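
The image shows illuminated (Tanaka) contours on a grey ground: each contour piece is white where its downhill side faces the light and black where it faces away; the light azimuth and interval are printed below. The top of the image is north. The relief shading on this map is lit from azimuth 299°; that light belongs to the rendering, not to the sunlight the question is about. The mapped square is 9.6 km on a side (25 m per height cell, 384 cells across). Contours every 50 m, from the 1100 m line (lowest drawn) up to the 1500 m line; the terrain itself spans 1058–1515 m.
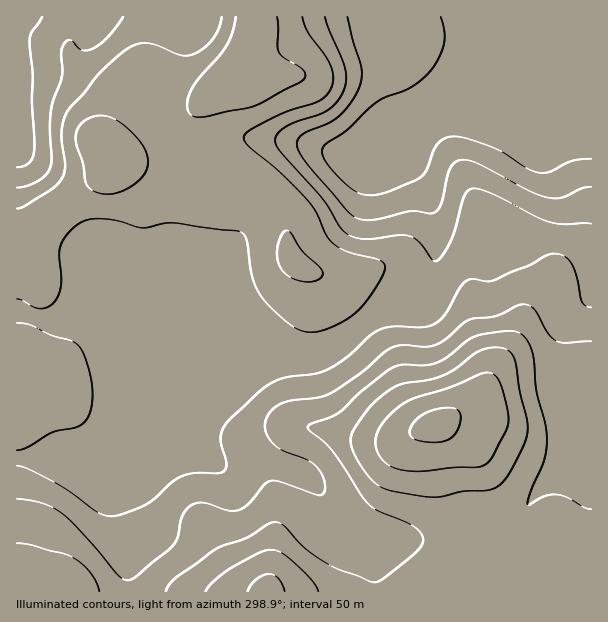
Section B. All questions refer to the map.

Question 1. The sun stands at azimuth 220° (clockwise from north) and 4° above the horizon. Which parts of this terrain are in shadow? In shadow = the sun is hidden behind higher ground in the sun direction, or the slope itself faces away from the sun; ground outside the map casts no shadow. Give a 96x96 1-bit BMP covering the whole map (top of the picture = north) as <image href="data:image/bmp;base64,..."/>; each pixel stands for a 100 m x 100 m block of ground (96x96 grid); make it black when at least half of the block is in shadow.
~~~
<image width="96" height="96" href="data:image/bmp;base64,Qk2+BAAAAAAAAD4AAAAoAAAAYAAAAGAAAAABAAEAAAAAAIAEAAATCwAAEwsAAAIAAAAAAAAA////AAAAAAAAH4AAAA/8AAAAAAAAH8AAAA/+AAAAAAAAP8AAAB//AAAAAAAAP+AAAD//AAAAAAAAP+AAAH//AAAAAAAAf/AAAH//gAAAAAAAf/AAAH//gAAAAAAA//AAHH//gAAAAAAA//gAHn//gAAAAAAB//gADj//gAAAAAAD//gAAB//gAAAAAAD//gAAA//gAAAAAAH//wAAA//gAAAAAAP//wAAA//AAAAAAA///wA8A//AAAAAAD///wB8A//AAAAAAD///wD+Af+AAAAAAD///AH+AN8AAAAAAD//8AH8AAAAAAAAAD//wAD8AAAAAAAAAA//gAA4AAAAAAAAAAf4AAAAAAAAAAAAAAAAAAAAAAAAAAAAAAAAAAAAAAAAAAAAAAAAAAAAAAAAAAAAAAAAAAAAAAAAAAAA8AAAAAAAAAAAAAAD8AAAAAAAAAAAAAAH+AAAAAAAAAAAAAAP+AAAAAAAAHgAAAAf+AAAAAAAAfwAAYAf+AAAAAAAA/4AD+A//AAAAAAAA/4AH/A//AAAAAAAA/4AP/h//AAAAAAAAf8Af/z//AAAAAAAAP8Af/7//gAAAAAAAH+Af/5//gAAAAAAAB+Af/9//gAAAAAAAAeAf////wYAAAAAAAAAf////x8AAAAAAAAAf////78AAAAAAAAA/////58AAAAAAAAA/////88AAAAAAAAA/////8AAAAAAAAAB/////8AAAAAAAAAA/////8AAAAAAAAAA/////8AAAAAAAAAAf////8AAAAAAAAAAP/f//8AAAAAAAAAAB8H//8AAAAAAAAAAAAD//8AAAAAAAAAAAAB//8AAAAAAAAAAAAAf/8AAAAAAAAAAAAAH/8AAAAAAAAP8AAAB/8AAAAAAAA/+AAAAf8AAAAAAAB///gAAH8AAAAAAAB///wAAD8AAAAAAAD///wAAH8AAAAAAAD///wAAP8AAAAAAAD///4AAf8AAAAAAAD///4AA/8AAAAAAAH///4AD/8AAAAAAAP///8Bv/8AAAAAAAP///4D///AAAAAAAf///4H///wAAAAAA////4H///4AAAAAB////4P///4AAAAAD////4P///4AAAAAH////4f///4AAAAAf////4f//8QAAAAB/////4///8AABwAH/////5///8AAD4AP/////5///8AAH4AH/////5///8AAP4AD/////5///8AAP8AAf////5///8AA/8AAD////4///8AB/4AAAP///4P//8AB/4AAAAH//wD//wAA/gAAAAD//gA//gAAPAAAAAA//AAH+AAAAAAAAAAf8AAAAAAAAAAAAADHgAAAAAAAAAAAAAPgAAAAAAAAAAAAAAfwAAAAAAAAAAAAAA/4AAAAAAAAAAAAAB/4AAAAAAAAAD4AAD/8AAAAAAAAAH8AAH/8AAAAAAAAAf8AAP/+AAAAAAAAA/+AAP/+AAAAAAAAA/+AAf/+AAAAAAAAA//AA///AAAAAAAAAf/AB///AAAAAAAAAH+AD///gDgAAA="/>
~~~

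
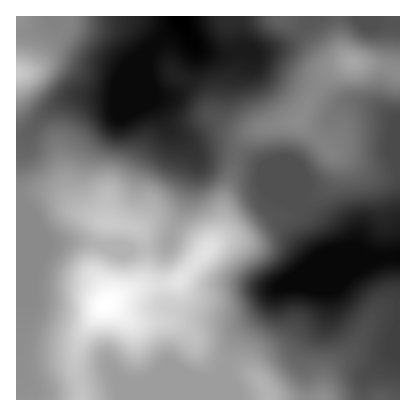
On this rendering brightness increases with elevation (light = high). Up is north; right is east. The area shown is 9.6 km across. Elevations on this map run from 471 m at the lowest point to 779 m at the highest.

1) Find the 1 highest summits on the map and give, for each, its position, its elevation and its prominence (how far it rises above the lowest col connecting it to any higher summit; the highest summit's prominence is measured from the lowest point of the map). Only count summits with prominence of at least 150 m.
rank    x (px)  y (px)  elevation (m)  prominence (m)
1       106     306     779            308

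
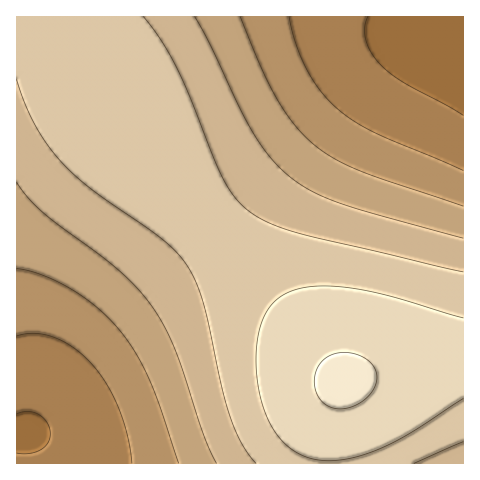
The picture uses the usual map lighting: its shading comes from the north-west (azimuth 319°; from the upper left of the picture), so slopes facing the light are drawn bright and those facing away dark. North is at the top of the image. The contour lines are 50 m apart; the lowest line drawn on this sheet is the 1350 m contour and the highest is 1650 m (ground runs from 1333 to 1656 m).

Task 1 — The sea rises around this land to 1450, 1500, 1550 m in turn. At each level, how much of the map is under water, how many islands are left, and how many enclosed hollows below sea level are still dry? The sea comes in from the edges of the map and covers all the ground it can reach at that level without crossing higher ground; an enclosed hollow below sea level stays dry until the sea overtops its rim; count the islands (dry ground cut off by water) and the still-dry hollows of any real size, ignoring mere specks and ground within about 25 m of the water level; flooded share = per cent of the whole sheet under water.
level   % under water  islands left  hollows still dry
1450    26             0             0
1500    39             0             0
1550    57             0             0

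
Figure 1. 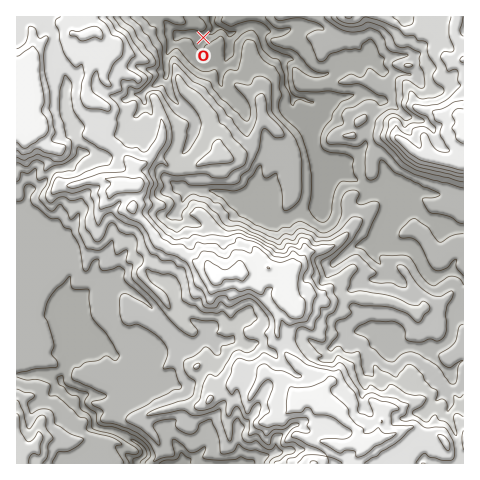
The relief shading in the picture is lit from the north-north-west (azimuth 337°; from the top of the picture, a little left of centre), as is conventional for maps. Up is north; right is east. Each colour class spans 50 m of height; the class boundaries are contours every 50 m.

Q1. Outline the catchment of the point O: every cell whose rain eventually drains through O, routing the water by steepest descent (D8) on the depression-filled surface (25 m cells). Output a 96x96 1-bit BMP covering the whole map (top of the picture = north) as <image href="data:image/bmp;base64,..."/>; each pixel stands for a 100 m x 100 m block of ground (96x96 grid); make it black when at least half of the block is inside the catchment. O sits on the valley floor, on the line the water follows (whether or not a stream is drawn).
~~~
<image width="96" height="96" href="data:image/bmp;base64,Qk2+BAAAAAAAAD4AAAAoAAAAYAAAAGAAAAABAAEAAAAAAIAEAAATCwAAEwsAAAIAAAAAAAAA////AAAAAAAAAAAAAAAAAAAAAAAAAAAAAAAAAAAAAAAAAAAAAAAAAAAAAAAAAAAAAAAAAAAAAAAAAAAAAAAAAAAAAAAAAAAAAAAAAAAAAAAAAAAAAAAAAAAAAAAAAAAAAAAAAAAAAAAAAAAAAAAAAAAAAAAAAAAAAAAAAAAAAAAAAAAAAAAAAAAAAAAAAAAAAAAAAAAAAAAAAAAAAAAAAAAAAAAAAAAAAAAAAAAAAAAAAAAAAAAAAAAAAAAAAAAAAAAAAAAAAAAAAAAAAAAAAAAAAAAAAAAAAAAAAAAAAAAAAAAAAAAAAAAAAAAAAAAAAAAAAAAAAAAAAAAAAAAAAAAAAAAAAAAAAAAAAAAAAAAAAAAAAAAAAAAAAAAAAAAAAAAAAAAAAAAAAAAAAAAAAAAAAAAAAAAAAAAAAAAAAAAAAAAAAAAAAAAAAAAAAAAAAAAAAAAAAAAAAAAAAAAAAAAAAAAAAAAAAAAAAAAAAAAAAAAAAAAAAAAAAAAAAAAAAAAAAAAAAAAAAAAAAAAAAAAAAAAAAAAAAAAAAAAAAAAAAAAAAAAAAAAAAAAAAAAAAAAAAAAAAAAAAAAAAAAAAAAAAAAAAAAAAAAAAAAAAAAAAAAAAAAAAAAAAAAAAAAAAAAAAAAAAAAAAAAAAAAAAAAAAAAAAAAAAAAAAAAAAAAAAAAAAAAAAAAAAAAAAAAAAAAAAAAAAAAAAAAAAAAAAAAAAAAAAAAAAAAAAAAAAAAAAAAAAAAAAAAAAAAAAAAAAAAAAAAAAAAAAAAAAAAAAAAAAAAAAAAAAAAAAAAAAAAAAAAAAAAAAAAAAAAAAAAAAAAAAAAAAAAAAAAAAAAAAAAAAAAAAAAAAAAAAAAAAAAAAAAAAAAAAAAAAAAAAAAAAAAAAAAAAAAAAAAAAAAAAAAAAAAAAAAAAAAAAAAAAAAAAAAAAAAAAAAAAAAAAAAAAAAAAAAAAAAAAAAAAAAAAAAAAAAAAAAAAAAAAAAAAAAAAAAAAAAAAAAAAAAAAAAAfAAAAAAAAAAAAABw/wAAAAAAAAAAAAD7/+AAAAAAAAAAAAP///AAAAAAAAAAAAf///AAAAAAAAAAAA///+AAAAAAAAAAAB///+AAAAAAAAAAAD///+AAAAAAAAAAAD///8AAAAAAAAAAAD///8AAAAAAAAAAAB///8AAAAAAAAAAAB///4AAAAAAAAAAAB///4AAAAAAAAAAAB///wAAAAAAAAAAAH///gAAAAAAAAAAAf///AAAAAAAAAAAAf///gAAAAAAAAAAAf///wAAAAAAAAAAAf///4AAAAAAAAAAAf///8AAAAAAAAAAAf///8AAAAAAAAAAAf///+AAAAAAAAAAAP///+AAAAAAAAAAAP///+AAAAAAAAAAAH///+AAAAAAAAAAAD///8AAAAAAAAAAAD///4AAAAAAAAAAAD///wAAAAAAAAAAAD///wAAAAAAAAAAAD///wAAAAAAAAAAAP///wAAAAAAAAAAAP//+AAAAAAAAAAAAP//wAAAAAAAAAA="/>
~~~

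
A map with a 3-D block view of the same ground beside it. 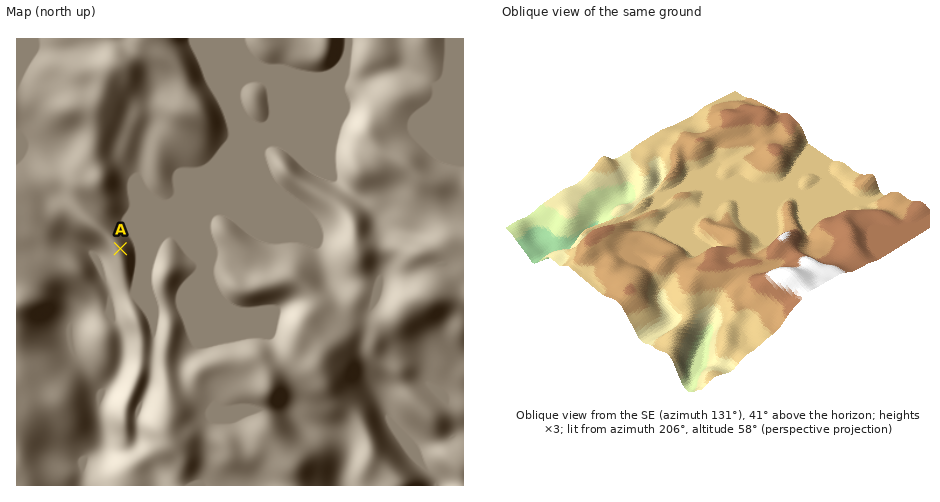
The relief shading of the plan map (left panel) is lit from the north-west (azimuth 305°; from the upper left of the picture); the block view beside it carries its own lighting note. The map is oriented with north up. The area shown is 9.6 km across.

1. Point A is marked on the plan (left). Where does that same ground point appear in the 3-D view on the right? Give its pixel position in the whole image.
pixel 675 170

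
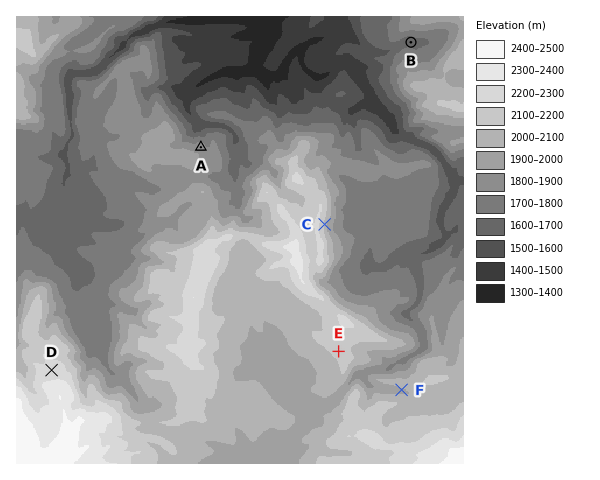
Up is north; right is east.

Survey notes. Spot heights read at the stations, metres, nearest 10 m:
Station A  1860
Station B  1660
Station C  2080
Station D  2230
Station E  2150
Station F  1980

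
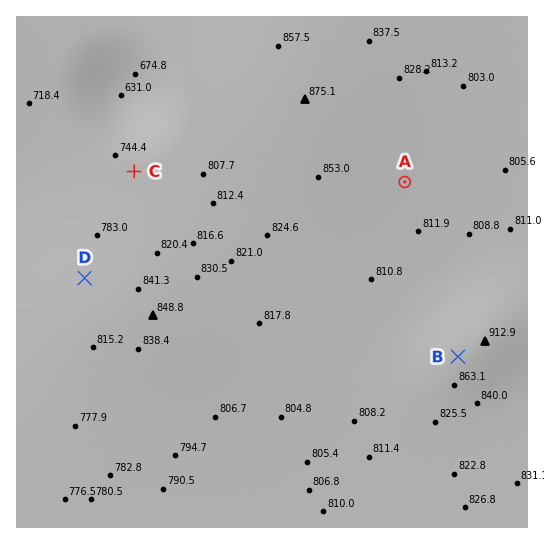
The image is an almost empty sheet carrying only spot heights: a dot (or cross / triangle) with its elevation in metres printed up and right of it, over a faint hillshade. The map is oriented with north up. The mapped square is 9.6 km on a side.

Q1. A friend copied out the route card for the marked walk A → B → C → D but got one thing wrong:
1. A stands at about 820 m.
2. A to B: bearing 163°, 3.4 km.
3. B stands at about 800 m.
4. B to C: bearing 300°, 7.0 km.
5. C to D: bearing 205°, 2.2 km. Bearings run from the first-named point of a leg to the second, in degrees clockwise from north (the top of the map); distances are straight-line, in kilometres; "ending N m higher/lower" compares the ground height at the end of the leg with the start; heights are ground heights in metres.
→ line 3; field height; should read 890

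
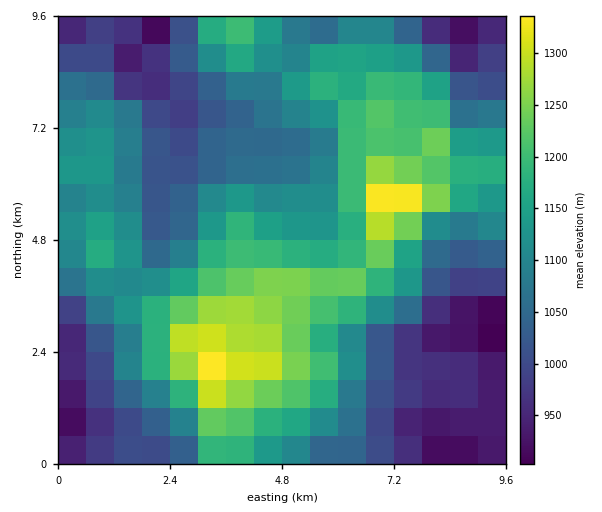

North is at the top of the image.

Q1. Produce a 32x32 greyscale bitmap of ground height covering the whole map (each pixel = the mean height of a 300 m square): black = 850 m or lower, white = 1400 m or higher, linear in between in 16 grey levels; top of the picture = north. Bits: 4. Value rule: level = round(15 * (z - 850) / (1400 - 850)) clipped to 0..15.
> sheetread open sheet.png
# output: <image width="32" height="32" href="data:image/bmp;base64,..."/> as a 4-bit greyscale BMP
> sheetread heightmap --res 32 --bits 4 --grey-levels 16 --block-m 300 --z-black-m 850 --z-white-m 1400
<image width="32" height="32" href="data:image/bmp;base64,Qk12AgAAAAAAAHYAAAAoAAAAIAAAACAAAAABAAQAAAAAAAACAAATCwAAEwsAABAAAAAAAAAAAAAAABEREQAiIiIAMzMzAERERABVVVUAZmZmAHd3dwCIiIgAmZmZAKqqqgC7u7sAzMzMAN3d3QDu7u4A////ACM0RERGipmHdlVVVEMiIiIjNEVUVpqpiIdmZUQyIiIiIjNEVVeaqZiId2VDMiIiIhIzRFZ4q7qpmYd1VDMyIzIiNEVmicy7qqmYdVQzMzMyI0RWd4vdzLu6qXZUQzMzMjNFaIms7czcu6mGVEMzMzIzRGiave3N3Lqph1QzMzMiM0Vnms3czMu6mYdUMyIiIjNGZ4m83LzMuph2VUMiIhE0VniZq8zMy7qZmHZkMiERRWd4mau7zLu7qqqIdkMyIlZ3d4iJq7u7u7u6mIdUQzRniHd3eJqqu7u6qqmXVEREaImHZmiZmqqqqZq7l2VEVWiZl1VXiZqZiIiJq5dlVWZ4iYdVVnmZmIiIiby5dmZ3d4iGVFZ4mYeIh4rN25dnd3d3dlRWeIiHeHeL3u25iId3d3ZUVmd3d3d3mt3dy5mIeId2VEVWZmZmeJrMvLqZmYiHdlREVVZmZmeau6qqmZl4h3ZURFZmVWZnmqqqq5iJd3d2VERWZVZmZ5qqqrqGeHd3dlREVVVmZniaqqqpdWdnd2VDNEVVZneIirqqqWVWZ3ZTMzRFZmZ4mYmqqqhkVVZUMjREVndmeZmYmZmHQ0RFVCI0VWeId3iZmIiIdTNENEQyJEV5qYdmeIiIh2QjRDNEQhNFiqmIdmd4h2VDIjMjNEMSNYqph3VVZmZUMhIy"/>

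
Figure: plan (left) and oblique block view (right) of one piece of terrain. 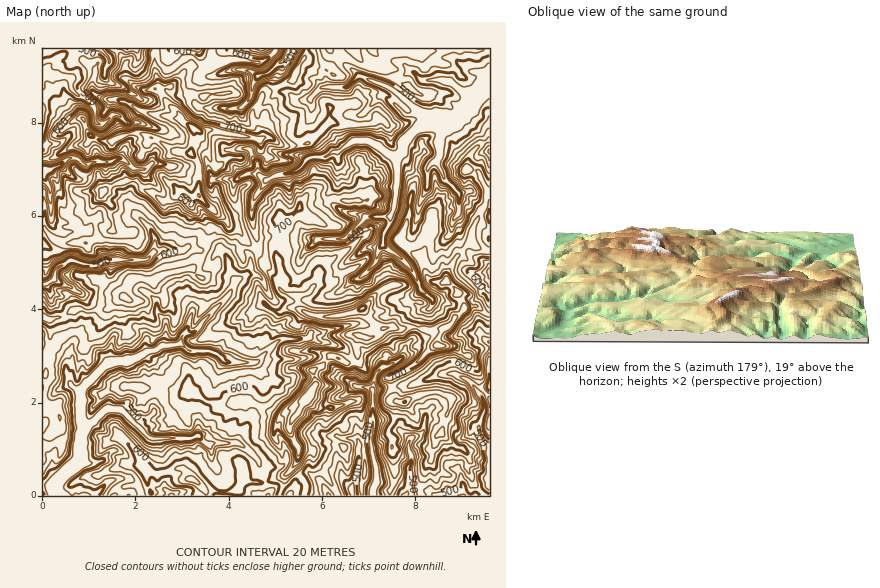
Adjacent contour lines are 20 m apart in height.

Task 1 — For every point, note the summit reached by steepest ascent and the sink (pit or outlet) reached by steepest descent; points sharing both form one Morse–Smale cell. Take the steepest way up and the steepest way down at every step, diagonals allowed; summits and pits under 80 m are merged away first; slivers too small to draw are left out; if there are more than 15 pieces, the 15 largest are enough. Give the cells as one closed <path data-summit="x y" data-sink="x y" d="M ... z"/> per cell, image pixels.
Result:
<path data-summit="188 198" data-sink="58 495" d="M198 195l-9 4 5 11 14 16 1 5-4 7 3 10-7 12-9 8-21 4-16 8-14-2-9 1-5 8-2 10-8 3-10 9-17 3-14-3-15 9-10 2-9-2 1 178 237-1 1-3-3-2-6 0-4 3-9-31-11-13-11-6 15-26 10-23 2-11-7-18-13-3-18 0-12-10-22-1-12-7 3-10 10-1 33-35 10-17 11-7 4-8 0-11 5-5-20-21-4-1-9-11-7-3z"/><path data-summit="188 198" data-sink="489 86" d="M489 48l-182 0-1 8-12 22-29 14-11 16-2 9 9 17-3 6-46-10-12 2-6-4-3 24-19 1-9 24 25 21 10-3 18 19 7 3 9 11 4 1 20 21 2-8-6-21 0-16 13-23 11-7 21-5 13-12 13 0 14-6 1 6-1 27-9 9 1 7 15 10 21 6 24-1 1 8-6 9-1 12 8 7 9 4 7-9 7-18 5-24 8-16 1-21 9-8 7 19 16 17-2 17-5 8 0 6 5 5 4 14 3 2 7-5 10 7 7 1z"/><path data-summit="362 309" data-sink="489 86" d="M337 152l-14 6-13 0-13 12-21 5-9 5-13 18-2 7 0 16 6 21-1 8 4 4 14 0 1 2 5 18 0 4-3 4 2 7 8 5 8 1 3 13 13 7 23 1 18-3 9-5 6 9 14 12 8-2 8 2 17-2 13 3 18-2 18-19-6-17-11-11 0-7 8-15 9-10-4-8-2-9-5-5 0-6 5-8 0-20-14-14-6-16-5-1-6 9 0 18-8 16-1 13-7 22-10 14-4 2-14-11 1-12 6-9-1-8-24 1-21-6-15-10-1-7 9-9 1-27z"/><path data-summit="362 309" data-sink="58 495" d="M256 250l-5 5 0 11-4 8-11 7-10 17-33 35-10 1-3 10 12 7 22 1 12 10 18 0 13 3 7 18-2 11-10 23-15 26 11 6 11 13 10 32 3-4 9 1 4-15 13-16 1-11-9-15-1-9 26-39-2-15 8-5 10-10 15 7 9-2 2-2-1-16 2-6 14 0 10-8-14-12-6-9-9 5-18 3-17 0-16-6-3-2-1-11-15-5-5-8 3-10-5-18-1-2-14 0z"/><path data-summit="362 309" data-sink="489 480" d="M477 306l-11 1-11 10-5 9-7 3-15 1-13-3-17 2-8-2-8 2-10 8-13-1-3 7 1 16-2 2-9 2-15-7-10 10-8 4 2 16-26 39 1 9 9 15 0 7-3 7-11 13-4 15 8 5 5-6 4-11 11-6 12 8 9 15 22-1-1-8-6-6-4-10-5-15 0-13 3-5 17 1 4 7 11-3 2-18 0-35 37-4 35-12 8 0 14 5 14 17 8-7 1-73z"/><path data-summit="188 198" data-sink="489 480" d="M453 374l-14 1-29 11-27 2-11 2 1 35-2 18-11 3-4-7-9-1-8 0-3 5 0 13 5 15 4 10 6 6 2 9 137-1 0-106-2 0-7 7-14-17z"/><path data-summit="188 198" data-sink="54 278" d="M137 181l-16 1-12 5-6 5 0 5 8 8-1 10 3 7 0 6-11 9-14 6-27 0-6-3-10-11-3 0 1 89 5 2 13-2 15-9 11 3 20-3 10-9 8-3 2-10 5-8 9-1 14 2 16-8 21-4 12-13 4-7-3-10 4-9-4-8-11-11-4-10-9-7-3 0-8 7-8 1-17-11z"/><path data-summit="188 198" data-sink="43 74" d="M155 48l-112 0-1 110 9 1 22-13 12-1 7-8 11 4 8 0 21-8 9 0 15 6 17 12 18 2 4-19-1-6-12-7-3-8-23-24 2-10-3-7z"/><path data-summit="188 198" data-sink="43 171" d="M141 133l-13 1-17 7-8 0-11-4-7 8-12 1-19 12-12 1 0 69 3 1 10 11 6 3 27 0 14-6 6-6 3 0 2-9-3-7 1-10-8-8 0-5 11-8 11-3 12 0 8 9 17 11 8-1 10-8-17-15 6-20 7-6-16-10z"/><path data-summit="188 198" data-sink="289 49" d="M306 48l-94 0 0 16-10 3-11-1-20 20-12 5 7 10 13 12 5 10 16 9 12-2 46 10 3-6-9-17 2-9 11-16 29-14 12-22z"/><path data-summit="362 309" data-sink="489 271" d="M465 248l-16 21-2 12 11 11 7 16 12-2 12 9 1-48-5-5-13-6z"/><path data-summit="188 198" data-sink="489 86" d="M211 48l-55 0-2 9 4 22-2 9 3 2 12-4 20-20 11 1 10-3z"/><path data-summit="188 198" data-sink="489 480" d="M309 473l-11 6-3 8-6 8 39 1-7-15z"/><path data-summit="188 198" data-sink="489 271" d="M472 243l-6 5 6 8 13 6 4 4 1-14-8-2z"/>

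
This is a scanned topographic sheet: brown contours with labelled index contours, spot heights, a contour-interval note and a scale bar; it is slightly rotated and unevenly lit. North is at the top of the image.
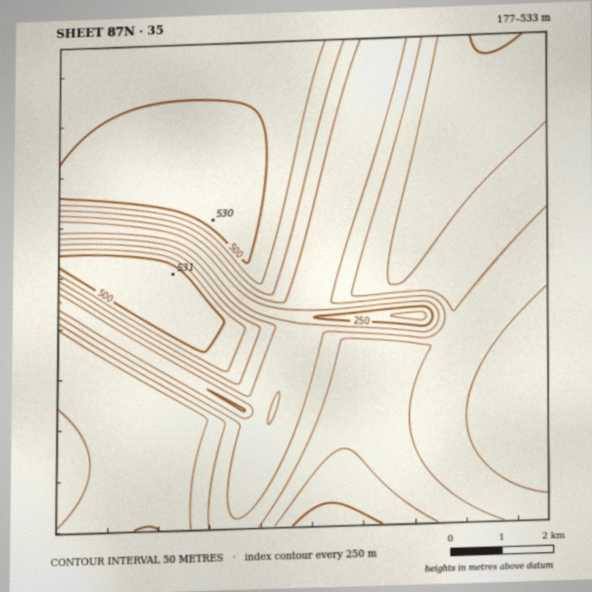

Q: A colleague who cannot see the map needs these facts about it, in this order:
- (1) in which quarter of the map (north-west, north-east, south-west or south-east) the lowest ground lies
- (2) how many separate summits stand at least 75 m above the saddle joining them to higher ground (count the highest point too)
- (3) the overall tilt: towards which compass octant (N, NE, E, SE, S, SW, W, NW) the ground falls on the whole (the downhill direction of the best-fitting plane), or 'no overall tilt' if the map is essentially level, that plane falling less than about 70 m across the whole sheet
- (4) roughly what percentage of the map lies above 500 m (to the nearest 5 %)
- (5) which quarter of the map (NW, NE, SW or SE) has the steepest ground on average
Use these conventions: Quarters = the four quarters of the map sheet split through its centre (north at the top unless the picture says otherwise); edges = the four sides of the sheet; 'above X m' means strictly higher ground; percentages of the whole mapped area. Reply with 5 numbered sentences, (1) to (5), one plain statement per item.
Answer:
(1) Look to the south-east quarter for the lowest ground.
(2) Counting only tops that stand 75 m proud, the map has 5 summits.
(3) On the whole the ground falls towards the south-east.
(4) Ground above 500 m makes up about 15 % of the sheet.
(5) Slopes are steepest in the south-west quarter.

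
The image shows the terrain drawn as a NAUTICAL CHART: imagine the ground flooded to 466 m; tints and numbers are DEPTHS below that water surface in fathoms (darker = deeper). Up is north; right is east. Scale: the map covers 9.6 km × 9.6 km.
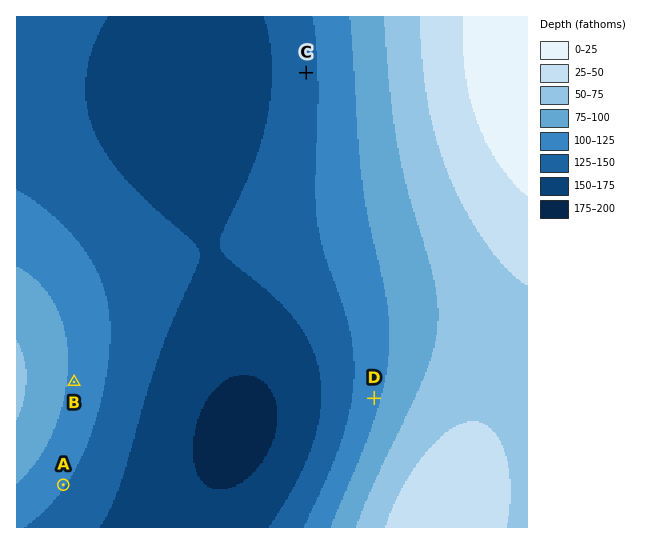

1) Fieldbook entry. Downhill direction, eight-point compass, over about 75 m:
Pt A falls SE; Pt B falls E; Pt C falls W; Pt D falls W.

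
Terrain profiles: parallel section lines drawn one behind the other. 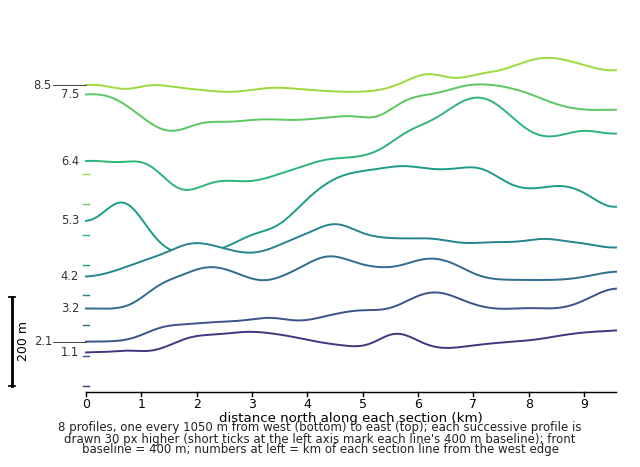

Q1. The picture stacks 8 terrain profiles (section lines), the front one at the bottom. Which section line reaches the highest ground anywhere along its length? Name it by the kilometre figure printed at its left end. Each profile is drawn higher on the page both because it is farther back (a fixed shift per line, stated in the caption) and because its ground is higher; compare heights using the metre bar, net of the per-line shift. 6.4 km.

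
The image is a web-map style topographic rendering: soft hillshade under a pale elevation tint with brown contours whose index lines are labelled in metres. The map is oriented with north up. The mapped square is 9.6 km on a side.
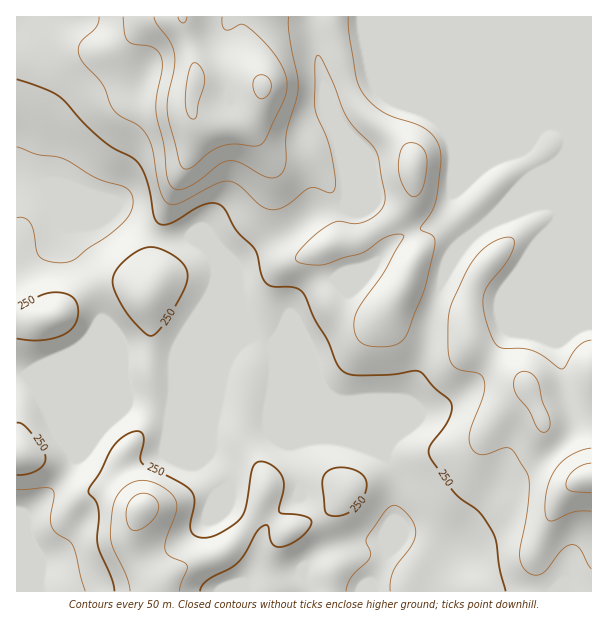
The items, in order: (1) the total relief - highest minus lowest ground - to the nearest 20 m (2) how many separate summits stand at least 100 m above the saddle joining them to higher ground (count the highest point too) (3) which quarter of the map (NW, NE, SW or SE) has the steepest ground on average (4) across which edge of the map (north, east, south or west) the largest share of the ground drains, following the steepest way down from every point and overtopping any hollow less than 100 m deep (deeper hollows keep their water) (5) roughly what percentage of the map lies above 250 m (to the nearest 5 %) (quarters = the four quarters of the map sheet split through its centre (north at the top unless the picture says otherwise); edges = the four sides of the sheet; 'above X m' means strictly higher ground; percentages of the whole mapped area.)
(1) From the lowest to the highest ground is roughly 300 m.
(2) Counting only tops that stand 100 m proud, the map has 3 summits.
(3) The steepest ground, on average, is in the north-west quarter.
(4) Drainage is mainly to the south: more ground falls towards that edge than towards any other.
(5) Roughly 60 % of the ground is higher than 250 m.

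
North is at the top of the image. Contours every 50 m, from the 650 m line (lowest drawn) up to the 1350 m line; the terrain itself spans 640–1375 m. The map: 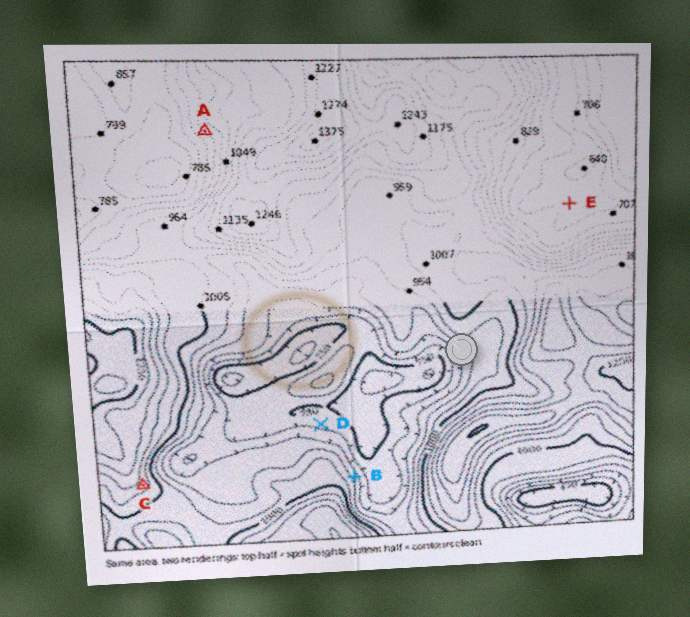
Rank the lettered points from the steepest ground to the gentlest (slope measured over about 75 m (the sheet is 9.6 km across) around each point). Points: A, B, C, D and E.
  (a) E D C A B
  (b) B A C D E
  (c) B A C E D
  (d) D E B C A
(b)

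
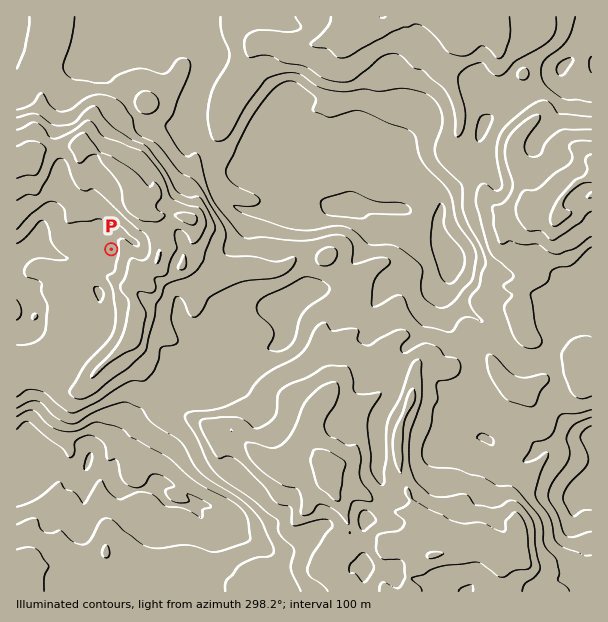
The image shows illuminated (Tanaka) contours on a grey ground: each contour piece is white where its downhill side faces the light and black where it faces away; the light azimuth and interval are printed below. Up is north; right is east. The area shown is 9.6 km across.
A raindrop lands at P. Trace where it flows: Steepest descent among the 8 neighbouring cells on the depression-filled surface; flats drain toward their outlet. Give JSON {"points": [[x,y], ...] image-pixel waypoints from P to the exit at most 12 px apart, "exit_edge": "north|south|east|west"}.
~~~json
{"points": [[111, 249], [99, 255], [87, 258], [75, 258], [63, 258], [51, 252], [39, 245], [27, 249], [17, 257]], "exit_edge": "west"}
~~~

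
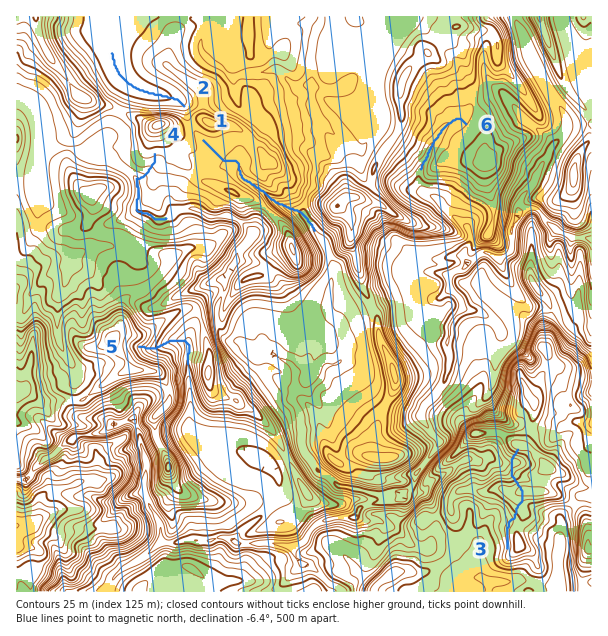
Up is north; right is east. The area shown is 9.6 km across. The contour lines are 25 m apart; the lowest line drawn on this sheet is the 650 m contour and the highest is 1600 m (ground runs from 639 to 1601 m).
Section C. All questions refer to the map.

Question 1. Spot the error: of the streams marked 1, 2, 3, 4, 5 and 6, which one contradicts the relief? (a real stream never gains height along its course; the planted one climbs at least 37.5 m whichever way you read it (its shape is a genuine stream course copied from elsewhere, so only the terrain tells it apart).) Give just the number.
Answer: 3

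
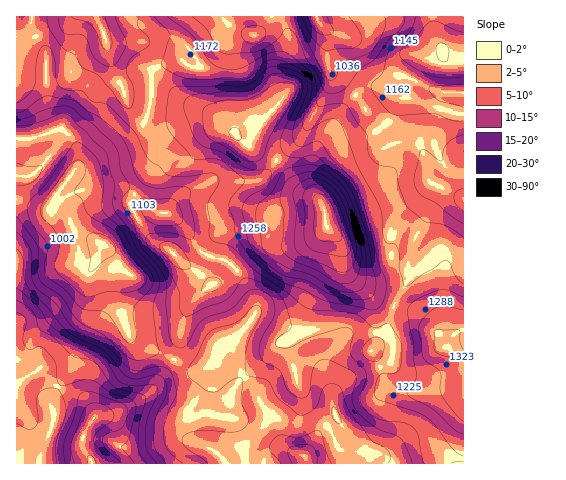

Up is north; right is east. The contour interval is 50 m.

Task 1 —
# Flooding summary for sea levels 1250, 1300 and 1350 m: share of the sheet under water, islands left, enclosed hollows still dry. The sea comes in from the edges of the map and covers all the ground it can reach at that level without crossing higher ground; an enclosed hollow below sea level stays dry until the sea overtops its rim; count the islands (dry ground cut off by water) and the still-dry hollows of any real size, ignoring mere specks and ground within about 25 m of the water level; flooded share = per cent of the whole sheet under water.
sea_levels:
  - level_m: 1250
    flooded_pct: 74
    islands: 1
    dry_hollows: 0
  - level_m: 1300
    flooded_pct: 83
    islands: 1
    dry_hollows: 0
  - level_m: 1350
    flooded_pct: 91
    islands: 2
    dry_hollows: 0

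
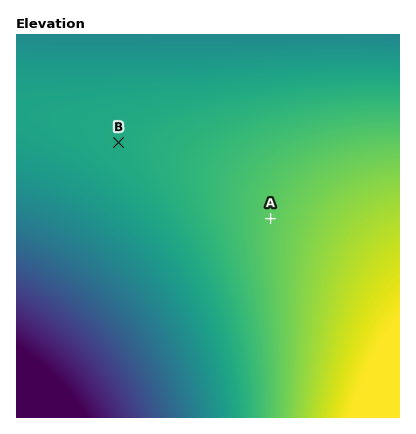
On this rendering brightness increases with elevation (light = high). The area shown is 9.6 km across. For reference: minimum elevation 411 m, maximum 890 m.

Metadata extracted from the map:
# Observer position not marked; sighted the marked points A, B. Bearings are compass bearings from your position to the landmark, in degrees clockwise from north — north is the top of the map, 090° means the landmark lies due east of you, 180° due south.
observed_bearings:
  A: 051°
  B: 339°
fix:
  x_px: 177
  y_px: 294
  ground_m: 680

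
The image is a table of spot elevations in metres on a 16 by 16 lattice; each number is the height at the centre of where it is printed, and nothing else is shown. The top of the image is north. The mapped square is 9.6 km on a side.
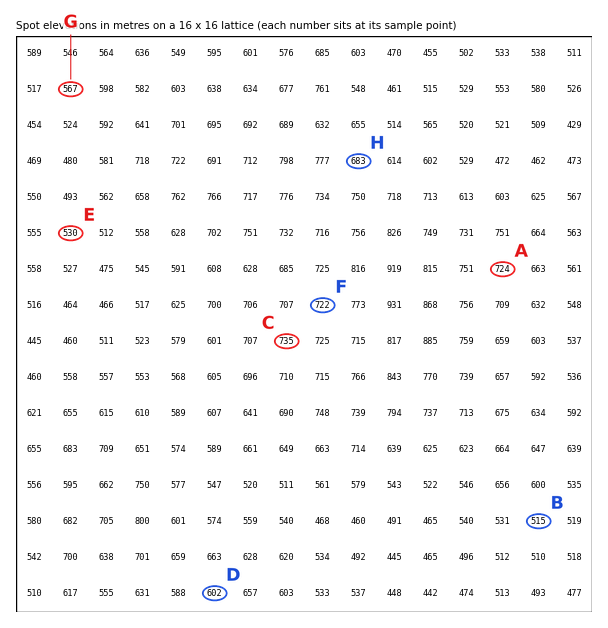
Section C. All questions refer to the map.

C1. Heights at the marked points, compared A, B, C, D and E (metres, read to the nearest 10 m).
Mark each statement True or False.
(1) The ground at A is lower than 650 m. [False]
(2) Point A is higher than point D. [True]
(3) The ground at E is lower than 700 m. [True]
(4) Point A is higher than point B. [True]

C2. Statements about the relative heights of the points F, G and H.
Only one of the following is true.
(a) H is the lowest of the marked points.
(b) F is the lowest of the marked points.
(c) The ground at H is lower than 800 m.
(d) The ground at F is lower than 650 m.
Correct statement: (c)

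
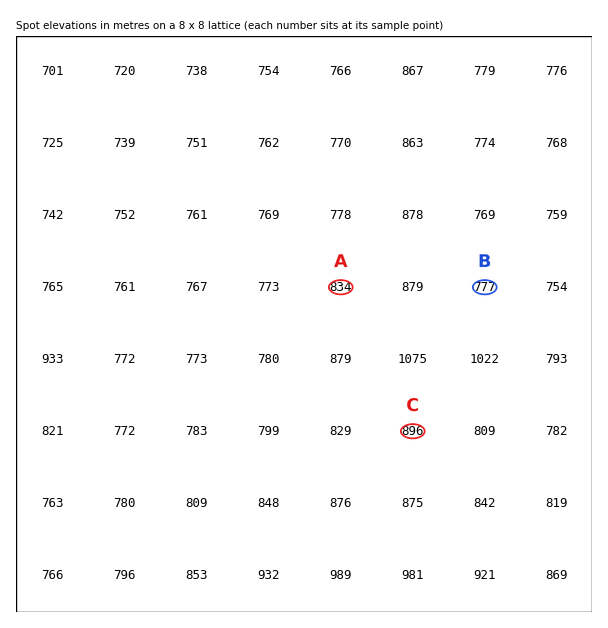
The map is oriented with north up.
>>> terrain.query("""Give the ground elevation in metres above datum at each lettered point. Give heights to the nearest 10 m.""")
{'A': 830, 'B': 780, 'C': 900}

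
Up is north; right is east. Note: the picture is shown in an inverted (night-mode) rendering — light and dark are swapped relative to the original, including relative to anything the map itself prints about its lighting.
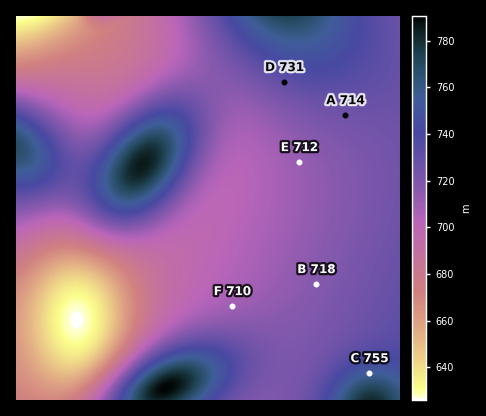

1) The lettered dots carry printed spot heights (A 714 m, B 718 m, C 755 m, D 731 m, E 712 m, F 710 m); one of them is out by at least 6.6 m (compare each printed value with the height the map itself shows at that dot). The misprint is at A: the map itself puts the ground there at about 726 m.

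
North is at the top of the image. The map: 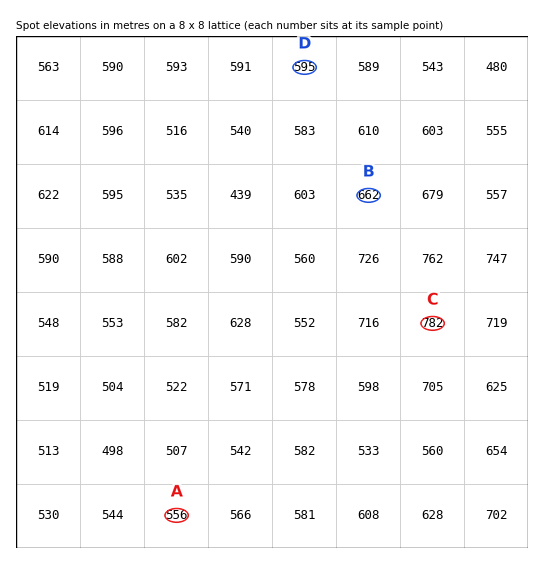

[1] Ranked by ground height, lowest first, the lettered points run A D B C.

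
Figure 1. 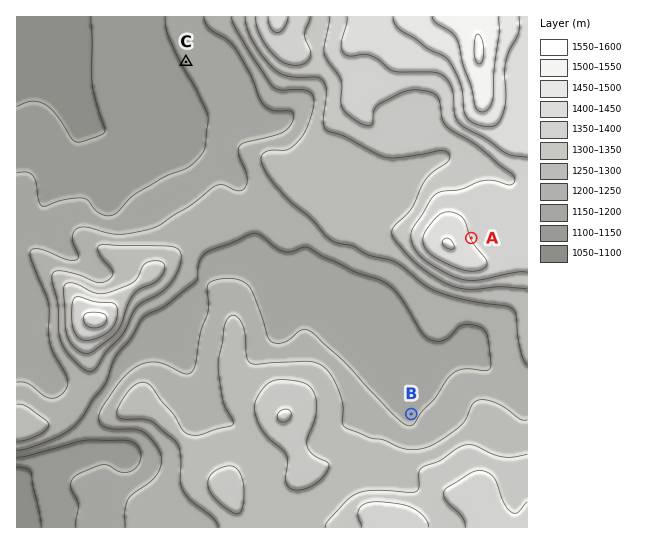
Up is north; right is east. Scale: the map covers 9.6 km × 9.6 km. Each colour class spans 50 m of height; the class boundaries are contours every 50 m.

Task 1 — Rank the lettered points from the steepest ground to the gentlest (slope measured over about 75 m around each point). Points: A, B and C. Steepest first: A C B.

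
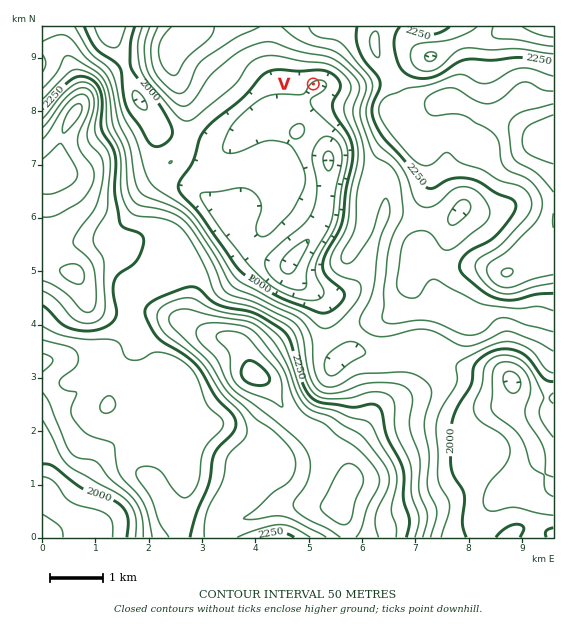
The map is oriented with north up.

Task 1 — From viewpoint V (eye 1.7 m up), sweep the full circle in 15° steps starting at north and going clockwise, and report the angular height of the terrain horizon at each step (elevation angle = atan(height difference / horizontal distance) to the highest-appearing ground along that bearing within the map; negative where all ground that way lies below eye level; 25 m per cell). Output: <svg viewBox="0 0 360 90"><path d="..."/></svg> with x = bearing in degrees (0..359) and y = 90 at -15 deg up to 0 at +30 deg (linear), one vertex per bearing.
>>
<svg viewBox="0 0 360 90"><path d="M0 28l15 0 15 1 15 0 15-1 15 2 15 3 15-3 15 4 15 10 15 6 15 4 15-3 15-3 15 2 15 2 15-2 15-2 15 1 15-1 15-2 15-3 15-6 15-5"/></svg>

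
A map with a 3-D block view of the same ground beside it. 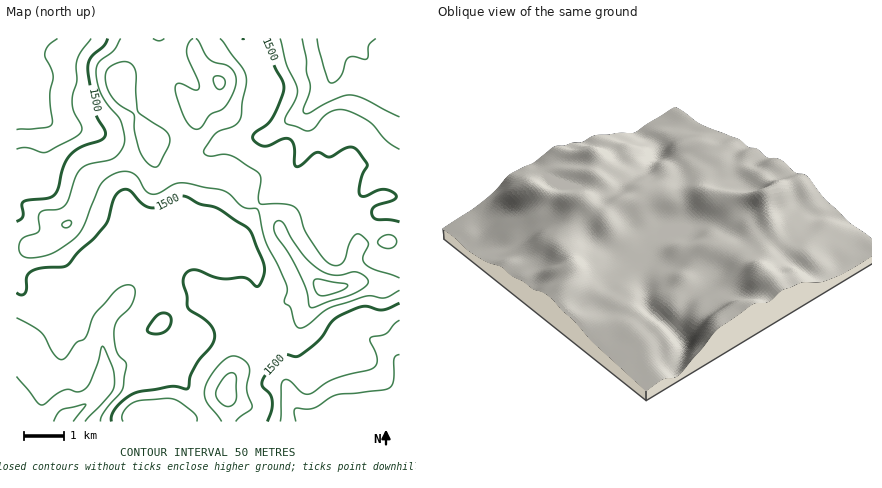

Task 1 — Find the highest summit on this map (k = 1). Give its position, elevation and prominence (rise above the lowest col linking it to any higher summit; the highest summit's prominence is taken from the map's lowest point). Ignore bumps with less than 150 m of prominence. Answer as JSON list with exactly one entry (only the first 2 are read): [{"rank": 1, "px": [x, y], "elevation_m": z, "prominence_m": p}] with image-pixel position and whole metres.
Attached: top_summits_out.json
[{"rank": 1, "px": [324, 288], "elevation_m": 1675, "prominence_m": 356}]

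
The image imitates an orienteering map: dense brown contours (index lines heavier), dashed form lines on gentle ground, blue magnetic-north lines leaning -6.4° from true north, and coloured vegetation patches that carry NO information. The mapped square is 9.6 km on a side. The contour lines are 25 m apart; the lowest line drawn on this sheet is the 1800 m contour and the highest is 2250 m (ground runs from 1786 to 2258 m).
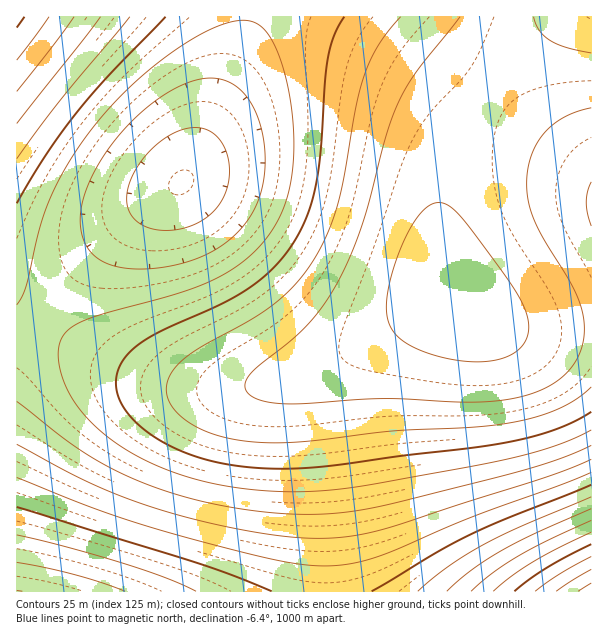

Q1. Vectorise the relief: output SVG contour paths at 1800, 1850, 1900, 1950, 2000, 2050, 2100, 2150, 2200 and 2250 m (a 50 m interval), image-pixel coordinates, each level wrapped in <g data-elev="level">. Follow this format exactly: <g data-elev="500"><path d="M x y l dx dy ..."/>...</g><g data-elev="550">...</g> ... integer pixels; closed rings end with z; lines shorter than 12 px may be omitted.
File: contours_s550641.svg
<g data-elev="1800"><path d="M578 591l13-8"/></g><g data-elev="1850"><path d="M535 591l25-17 31-17"/></g><g data-elev="1900"><path d="M493 591l18-15 22-14 58-30"/></g><g data-elev="1950"><path d="M447 591l24-21 30-19 35-18 55-24"/><path d="M17 562l57 12 51 17"/></g><g data-elev="2000"><path d="M372 591l65-39 33-17 35-16 86-34"/><path d="M17 507l184 57 71 27"/></g><g data-elev="2050"><path d="M17 444l74 39 31 13 33 12 40 12 44 9 40 7 33 2 36-1 38-8 159-51 46-19"/><path d="M158 230l-9-2-9-4-7-6-4-8-2-7 0-9 7-21 15-21 21-17 10-5 11-2 9 0 9 3 7 4 5 6 7 18 1 20-6 19-11 15-15 10-20 7z"/></g><g data-elev="2100"><path d="M17 305l9-18 13-57 12-33 20-38 27-37 18-21 21-20 21-18 22-16 21-13 20-9 16-4 12 0 8 3 6 4 10 15 10 23 7 31 3 32 0 32-3 27-8 24-10 19-14 17-16 15-19 12-19 9-22 8-92 26-14 6-10 8-5 7-2 8 0 19 9 24 14 23 17 16 19 15 22 14 25 11 27 9 27 7 30 4 32 3 34-1 35-3 135-24 61-15 24-9 21-10"/></g><g data-elev="2150"><path d="M591 226l-4-13-1-10 1-11 4-10"/><path d="M17 159l43-59 70-83"/><path d="M401 17l-22 27-14 30-9 33-12 67-6 29-10 28-12 26-19 25-22 21-26 18-51 28-19 14-7 9-5 11 0 10 2 9 7 9 10 9 12 8 14 6 34 7 41 2 31-3 72-9 83-4 40-5 26-6 21-8 16-9 15-12"/></g><g data-elev="2200"><path d="M472 362l26-2 11-4 8-5 6-6 4-7 2-9-1-11-5-13-10-18-46-63-18-18-8-3-6 0-9 5-9 9-9 15-7 16-13 40-2 17 1 13 4 9 5 8 17 12 28 10z"/><path d="M17 91l57-74"/><path d="M534 17l5 13 12 11 16 7 24 5"/></g><g data-elev="2250"><path d="M17 28l7-11"/></g>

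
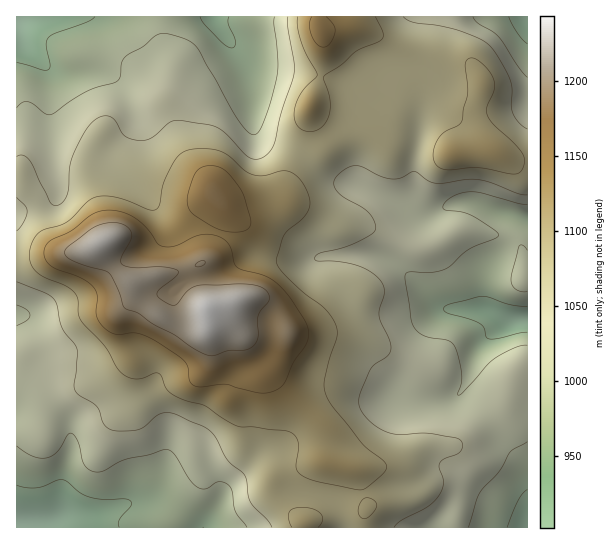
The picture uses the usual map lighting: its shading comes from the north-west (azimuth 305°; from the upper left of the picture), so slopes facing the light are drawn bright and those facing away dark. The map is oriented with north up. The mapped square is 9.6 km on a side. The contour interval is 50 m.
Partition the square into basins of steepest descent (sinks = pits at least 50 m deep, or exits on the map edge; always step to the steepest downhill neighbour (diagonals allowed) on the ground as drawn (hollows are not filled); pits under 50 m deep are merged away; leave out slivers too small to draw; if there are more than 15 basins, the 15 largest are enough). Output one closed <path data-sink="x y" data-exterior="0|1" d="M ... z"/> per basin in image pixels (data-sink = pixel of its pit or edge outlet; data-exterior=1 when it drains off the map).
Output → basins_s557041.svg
<path data-sink="527 319" data-exterior="1" d="M351 25l-30 6 3 12-1 24-7 24-7 15 0 11 6 21-16 20-10 17-5 28-38 13-9 0-12-9-1 12-12 35-6 7-16 7-2 6 9 21 12 14 20-4 20-8 8 0 10 6 10 10 11 20-12 10-7 27 8 12 13 13 37 31-3 35 25 7 26 0 24-4 23-16 28-1 9-4 20-19 25-18 11-32 3-3 10-1 0-208-15-2-29-11-8-35 7-32-13-18-32-8-20-1-19-7-33-19z"/><path data-sink="17 523" data-exterior="1" d="M101 243l-15 8-31 2-39 8 0 266 287 1 1-5-23-25-5-11-1-9 34-14 15-3 3-35-37-31-13-13-8-12 7-27 12-10-11-20-14-13-14-3-20 8-20 4-1 9-10 6-17 1-11-2-21-14-13-12-3-14-10-6-10-10-9-14z"/><path data-sink="17 19" data-exterior="1" d="M161 16l-145 1 0 242 11 1 28-7 24-1 11-3 11-6 3 10 9 14 10 10 10 6 3 14 13 12 21 14 17 2 15-2 6-5 0-9-11-14-6-13-3-12 18-9 6-7 12-35 0-12-9-10-7-16-15-15-10-15-18-44 8-42-10-26z"/><path data-sink="214 17" data-exterior="1" d="M318 16l-157 1 0 17 12 31-8 42 18 44 10 15 15 15 7 16 16 16 6 3 9 0 36-11 3-4 0-12 4-14 10-17 14-16 2-7-6-18 0-11 11-27 4-21 0-15-5-16z"/><path data-sink="527 527" data-exterior="1" d="M527 371l-9 0-3 3-11 32-25 18-20 19-9 4-28 1-27 17-41 3 6 9 8 29-4 9 0 12 163 1z"/><path data-sink="527 17" data-exterior="1" d="M527 16l-208 0 0 11 2 5 25-7 12 2 48 24 64 13 13 18-7 32 8 35 29 11 14 1z"/>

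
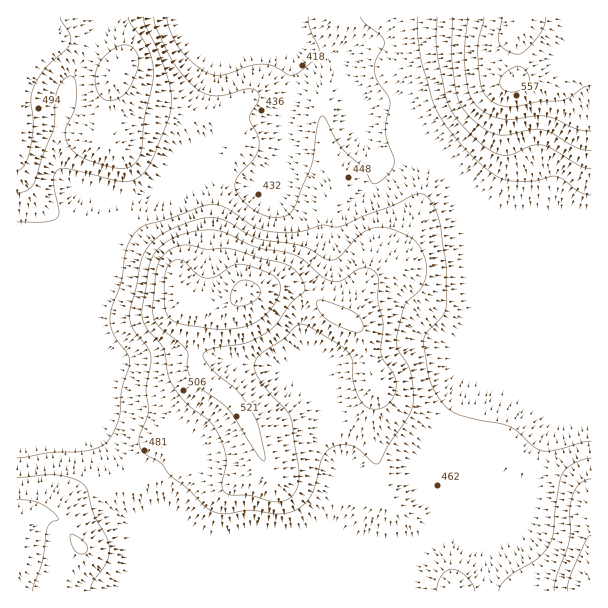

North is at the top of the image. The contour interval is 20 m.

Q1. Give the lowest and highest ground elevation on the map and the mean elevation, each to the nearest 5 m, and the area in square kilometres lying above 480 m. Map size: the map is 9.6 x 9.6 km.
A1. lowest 415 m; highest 570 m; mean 475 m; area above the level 33.2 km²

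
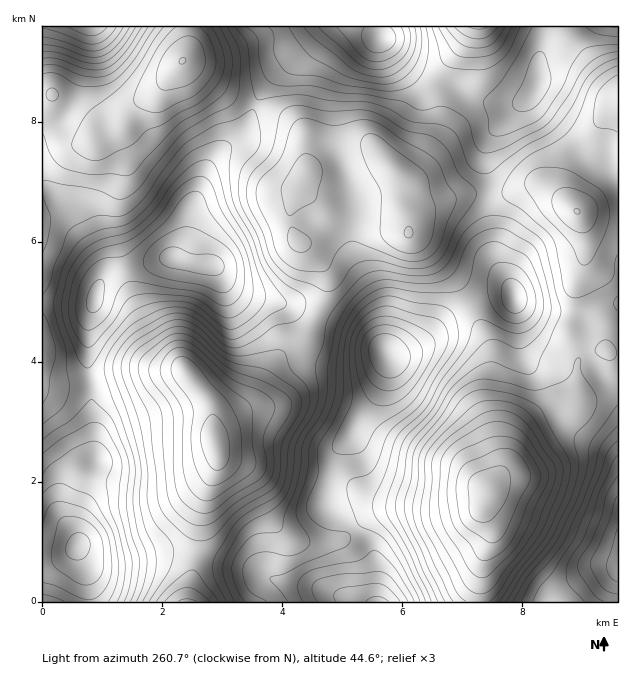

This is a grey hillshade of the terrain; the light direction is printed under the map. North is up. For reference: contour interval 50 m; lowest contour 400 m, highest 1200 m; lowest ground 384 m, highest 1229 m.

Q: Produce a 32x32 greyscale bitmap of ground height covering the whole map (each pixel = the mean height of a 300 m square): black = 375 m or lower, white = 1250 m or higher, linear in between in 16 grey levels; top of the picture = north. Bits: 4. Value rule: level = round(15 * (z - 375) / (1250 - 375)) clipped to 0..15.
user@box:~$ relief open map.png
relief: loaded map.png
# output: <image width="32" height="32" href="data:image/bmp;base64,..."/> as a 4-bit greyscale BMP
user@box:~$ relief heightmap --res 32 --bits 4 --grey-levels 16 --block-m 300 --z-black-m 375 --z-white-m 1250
<image width="32" height="32" href="data:image/bmp;base64,Qk12AgAAAAAAAHYAAAAoAAAAIAAAACAAAAABAAQAAAAAAAACAAATCwAAEwsAABAAAAAAAAAAAAAAABEREQAiIiIAMzMzAERERABVVVUAZmZmAHd3dwCIiIgAmZmZAKqqqgC7u7sAzMzMAN3d3QDu7u4A////ADIiR5qpdlVDIiJHmrl2VUMhEkaJmHVVQzMzWKvLllQyEQFGeJh2VVVERGms3KhlMhACRomZhmZlVUWKvN3KhkIhE1eJqpd2VUVXm83u25ZTIjRXmruph1RFZ5vO/tyoUzM0V5vMy6hkRVeKzv7suGRENFebzdy4ZURWis3u7Ll1VERYq97cqWVERoq83duodmVFaKve3Ll1Q0Voq8zKmId2VXmr3dy6hlM0Vpq7qZmHdmaJrN3LupdUMjV5mZiJiHZmir3cupmHUyEkZ4iIiIiGVoq8ypiIh1MRE1Z3d4iIdlV4q6h3iIdjESNFZmeIiHVEZ4iGVneIZDIzRWVWeIh1M1VmZEVmeHZERVVURXiHdTNERDM0Z4iHZmZmVEV4iHZDQzIiNXiZmHiIdlRWiZiHVEMiIjWJqZmaqYZVZomZh3ZlMzNGmqqZqrqXZneaqYh3dlQ0WJqqmaq6mHeJq6mIiIhkRGiaqpmqqpmImaqpiJmYdlV4mqqZqqqYiJmZmJmqmYdmZ4mqmqqph3eJmYiaqqqYdmeJqZqqmYdmeIiZmaqqqYd3iZmZmId3ZVZ4maqqq7qph4iIiId2ZmVVZ5mpmau8uph3d2ZVZmZlVFeJmIiazMuXZlVUNFZmZlVWeHZVebzLl2VUQhJGeIdlVWZENFiruodlQyIRNomYZVVV"/>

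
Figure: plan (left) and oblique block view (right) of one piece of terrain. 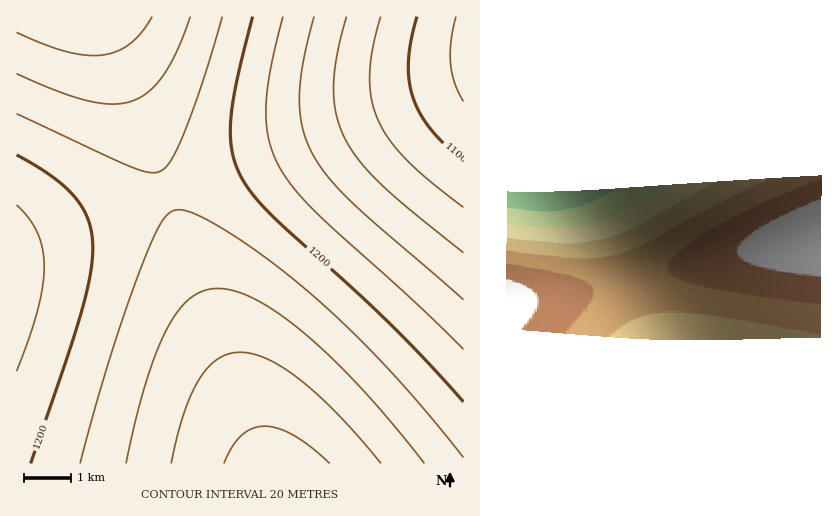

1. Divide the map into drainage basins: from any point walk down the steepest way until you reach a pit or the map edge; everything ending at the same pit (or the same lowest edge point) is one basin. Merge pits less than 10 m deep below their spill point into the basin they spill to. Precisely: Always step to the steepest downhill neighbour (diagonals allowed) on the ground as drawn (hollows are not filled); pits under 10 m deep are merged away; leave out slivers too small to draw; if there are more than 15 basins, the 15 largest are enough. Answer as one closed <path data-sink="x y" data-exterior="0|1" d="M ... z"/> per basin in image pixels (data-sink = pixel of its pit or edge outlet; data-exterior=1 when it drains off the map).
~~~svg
<path data-sink="463 50" data-exterior="1" d="M463 16l-361 1 157 428 8 19 197-1z"/><path data-sink="17 274" data-exterior="1" d="M102 16l-86 1 0 446 250 1z"/>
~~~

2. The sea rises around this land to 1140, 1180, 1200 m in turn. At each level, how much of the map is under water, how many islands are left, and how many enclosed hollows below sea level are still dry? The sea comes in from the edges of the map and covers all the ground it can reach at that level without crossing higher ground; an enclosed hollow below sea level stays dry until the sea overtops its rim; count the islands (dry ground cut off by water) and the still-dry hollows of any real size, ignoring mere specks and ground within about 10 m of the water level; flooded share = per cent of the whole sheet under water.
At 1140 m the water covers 12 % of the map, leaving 0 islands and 0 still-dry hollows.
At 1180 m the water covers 25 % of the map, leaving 0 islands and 0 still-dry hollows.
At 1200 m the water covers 39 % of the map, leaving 0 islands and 0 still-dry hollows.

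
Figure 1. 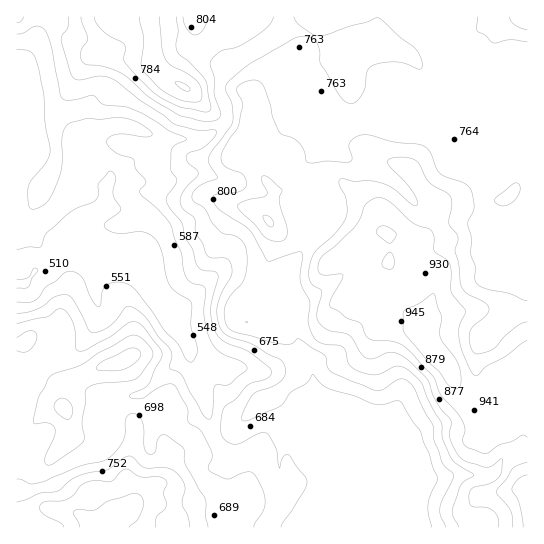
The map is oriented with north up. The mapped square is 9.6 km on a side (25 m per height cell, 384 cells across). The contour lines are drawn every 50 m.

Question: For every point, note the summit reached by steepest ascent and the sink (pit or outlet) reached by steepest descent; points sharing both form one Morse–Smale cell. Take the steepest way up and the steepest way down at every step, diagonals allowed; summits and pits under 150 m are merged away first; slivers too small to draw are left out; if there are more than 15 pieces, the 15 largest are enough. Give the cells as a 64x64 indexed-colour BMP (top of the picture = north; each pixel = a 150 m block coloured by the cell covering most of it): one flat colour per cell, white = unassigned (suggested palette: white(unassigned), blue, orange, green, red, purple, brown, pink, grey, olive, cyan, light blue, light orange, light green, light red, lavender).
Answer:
<image width="64" height="64" href="data:image/bmp;base64,Qk12CAAAAAAAAHYAAAAoAAAAQAAAAEAAAAABAAQAAAAAAAAIAAATCwAAEwsAABAAAAAAAAAA////ALR3HwAOf/8ALKAsACgn1gC9Z5QAS1aMAMJ34wB/f38AIr28AM++FwDox64AeLv/AIrfmACWmP8A1bDFACIiIiIiIiIiIiIiIiIiIiERERERERERERERERERERERIiIiIiIiIiIiIiIiIiIiIhEREREREREREREREREREREiIiIiIiIiIiIiIiIiIiIiIRERERERERERERERERERESIiIiIiIiIiIiIiIiIiIiIRERERERERERERERERERERIiIiIiIiIiIiIiIiIiIiIhEREREREREREREREREREREiIiIiIiIiIiIiIiIiIiIiERERERERERERERERERERESIiIiIiIiIiIiIiIiIiIiERERERERERERERERERERERIiIiIiIiIiIiIiIiIiIiIREREREREREREREREREREREiIiIiIiIiIiIiIiIiIiIhERERERERERERERERERERESIiIiIiIiIiIiIiIiIRERERERERERERERERERERERERIiIiIiIiIiIiIiIiIREREREREREREREREREREREREREiIiIiIiIiIiIiIiIhERERERERERERERERERERERERESIiIiIiIiIiIiIiIhERERERERERERERERERERERERERIiIiIiIiIiIiIiIiEREREREREREREREREREREREREREiIiIiIiIiIiIiIiIRERERERERERERERERERERERERESIiIiIiIiIiIiIiIhERERERERERERERERERERERERERIiIiIiIiIiIiIiIhEREREREREREREREREREREREREREiIiIiIiIiIiIiIiERERERERERERERERERERERERERESIiIiIiIiIiIiIiIRERERERERERERERERERERERERERIiIiIiIiIiIiIiIREREREREREREREREREREREREREREiIiIiIiIiIiIiIhERERERERERERERERERERERERERESIiIiIiIiIiIiIiERERERERERERERERERERERERERERIiIiIiIiIiIiIiIREREREREREREREREREREREREREREiIiIiIiIiIiIiIRERERERERERERERERERERERERERESIiIiIiIiIiIiIRERERERERERERERERERERERERERERIiIiIiIiIiIiIhEREREREREREREREREREREREREREREiIiIiIiIiIiIhERERERERERERERERERERERERERERESIiIiIiIiIiIiERERERERERERERERERERERERERERERIiIiIiIiIiIiEREREREREREREREREREREREREREREREiIiIiIiIiIiERERERERERERERERERERERERERERERERIiIiIiIiIiERERERERERERERERERERERERERERERERESIiIiIiIiERERERERERERERERERERERERERERERERERESIiIiIREREREREREREREREREREREREREREREREREREREiIRERERERERERERERERERERERERERERERERERERERERERERERERERERERERERERERERERERERERERERERERERERERERERERERERERERERERERERERERERERERERERERERERERERERERERERERERERERERERERERERERERERERERERERERERERERERERERERERERERERERERERERERERERERERERERERERERERERERERERERERERERERERERERERERERERERERERERERERERERERERERERERERERERERERERERERERERERERERERERERERERERERERERERERERERERERERERERERERERERERERERERERERERERERERERERERERERERERERERERERERERERERERERERERERERERERERERERERERERERERERERERERERERERERERERERERERERERERERERERERERERERERERERERERERERERERERERERERERERERERERERERERERERERERERERERERERERERERERERERERERERERERERERERERERERERERERERERERERERMzMxERERERERERERERERERERERERERERERERERERETMzMzMRERERERERERERERERERERERERERERERERERERMzMzMzMREREzMzMzMREREREREREREREREREREREREREzMzMzMzMzMzMzMzMzERERERERERERERERERERERERETMzMzMzMzMzMzMzMzMRERERERERERERERERERERERERMzMzMzMzMzMzMzMzMxEREREREREREREREREREREREREzMzMzMzMzMzMzMzMzERERERERERERERERERERERERETMzMzMzMzMzMzMzMzMRERERERERERERERERERERERERMzMzMzMzMzMzMzMzMxEREREREREREREREREREREREREzMzMzMzMzMzMzMzMzERERERERERERERERERERERERETMzMzMzMzMzMzMzMzMxERERERERERERERERERERERERQzMzMzMzMzMzMzMzMzMRERERERERERERERERERERERFEMzMzMzMzMzMzMzMzMzEREREREREREREREREREREREUQzMzMzMzMzMzMzMzMzMzERERERERERERERERERERERREMzMzMzMzMzMzMzMzMzMxERERERERERERERERERERFEQzMzMzMzMzMzMzMzMzMzMREREREREREREREREREREUREMzMzMzMzMzMzMzMzMzMxERERERERERERERERERER"/>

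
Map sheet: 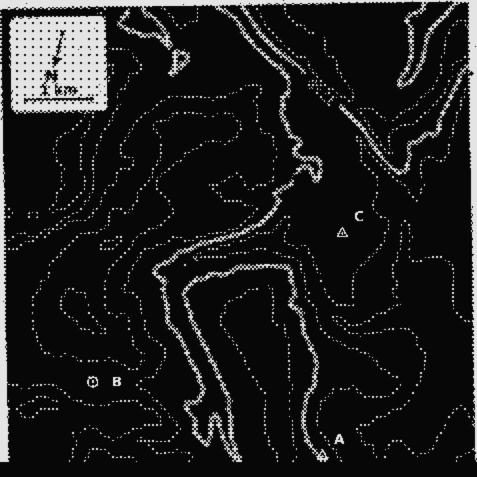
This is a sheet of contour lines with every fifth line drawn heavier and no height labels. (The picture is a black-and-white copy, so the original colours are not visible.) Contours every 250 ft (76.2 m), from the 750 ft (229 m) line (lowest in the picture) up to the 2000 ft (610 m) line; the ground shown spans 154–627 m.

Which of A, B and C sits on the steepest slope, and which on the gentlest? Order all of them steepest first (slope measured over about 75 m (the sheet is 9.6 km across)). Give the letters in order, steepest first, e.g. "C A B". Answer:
A B C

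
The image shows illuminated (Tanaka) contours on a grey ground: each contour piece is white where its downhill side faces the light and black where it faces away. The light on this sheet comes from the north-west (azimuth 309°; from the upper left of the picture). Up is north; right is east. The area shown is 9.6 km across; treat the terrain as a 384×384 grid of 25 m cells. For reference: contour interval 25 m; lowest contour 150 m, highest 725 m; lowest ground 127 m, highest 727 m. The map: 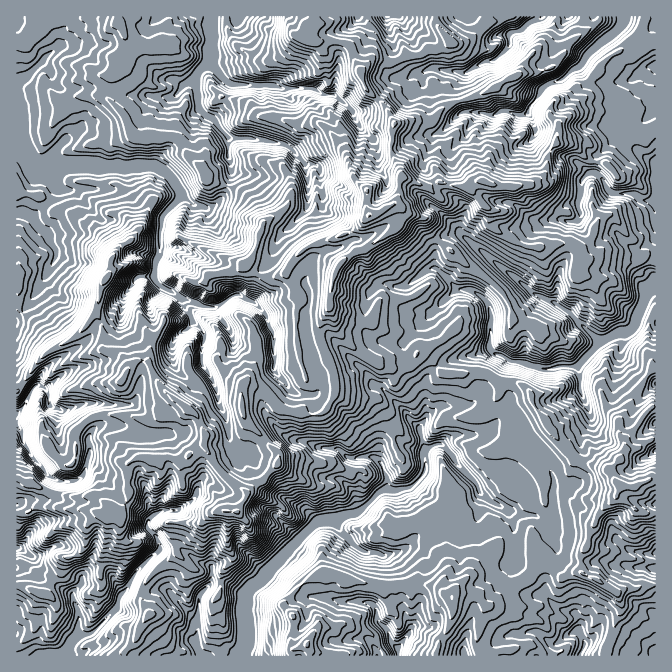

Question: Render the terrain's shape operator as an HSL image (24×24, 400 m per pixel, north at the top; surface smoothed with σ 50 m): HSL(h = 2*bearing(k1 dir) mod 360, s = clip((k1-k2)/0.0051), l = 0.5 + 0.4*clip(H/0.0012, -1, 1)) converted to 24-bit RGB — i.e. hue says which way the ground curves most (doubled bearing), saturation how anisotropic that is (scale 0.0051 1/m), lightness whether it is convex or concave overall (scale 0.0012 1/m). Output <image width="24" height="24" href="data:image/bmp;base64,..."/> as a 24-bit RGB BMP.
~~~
<image width="24" height="24" href="data:image/bmp;base64,Qk32BgAAAAAAADYAAAAoAAAAGAAAABgAAAABABgAAAAAAMAGAAATCwAAEwsAAAAAAAAAAAAAtF+KaaQ8HFcywVu6xo18f6ZuLSNlx7qMHztXX1C37vPYgHLX0c9nXZfqAhYx4bizSyVzrMuUVKp5vW1FsMdFFyprxqCLi21mj3hRzd6qdhWKCVsy3oJ+pavOEgtU8fPYDxArjmeyY916zLaGxIK2Twc1YtObMnRQ1saOZJiogIWijq2/pEOBQW2Fv7piTHhkkq7Q1nRoHjeQ45pHCvA9YSUoz5I01fk6DyIlMpN73pSkilNFu0vFj7vepJLEaIq00Z61Xp6ajW6Ee0BjuneZWZW9vOnrlpPVfSIq6YybGyScy29bCIIY8RSTz7huriCb2ng+EDsfMGZJ5di7ZamwMBsOeGc6iYxcoaBhpXaLaW94mH2aV1+Uxtl4eHE9X2sbDnRL6WQd24hobsGEfPLOhwDjy3zJwdI89pM6ap3MBywamtFViBON0sPmcqiucYtpeoJuhIdycGWaoaKFVFFs3siqRRtAqXdOoj3TQciTgobAprXJ0TmHE4AABmtC8Njz9u7FOwVz3BRuYnIsGkcVLr86jHG7uIitlqGJQWqYej81nZdkYGqBxXCTeknOk+KG1vXyZwAiBpMFlVBe0CN8J7/XQOKQbMM1z3/F1VCeds3QZIDMfWHTIaHJbYwVH4R2tteMeiRbjJ+Yg4t9f1ZtTD1aodeN0rbhMwAkx/XoFzHUor2FkpPPhoDDyo7NbMyIXEFOx+fCgVfGtDccknISPg0/6vLZAm5hgQxUp8O6hHeJhV56erqATpC73KaeFoMvRgf0SGjU6nreZLVmkVpRfWtKaJxCYkLBy8N4m0wZbyYijsCjW6KQVHSJvc1xhRnDTMSubopZj4tyo1ennsmrJSNWwc9/1GpIFP8fUgAuT34WxHokLoxIhMSqouHQMg5M4uW5VIbHbEjCxoSciJ+7XVe1r0JIQYeEd4hVmGl1YFJ3sOa+bLNBWRJlZr1mwOaG/xqxDKhCrrw5tZDKa1e8atKE2t8/XQB21MypKxt9xJV6bKx4qWFrfy5zvZC4Uo2YmrPIocDUdc/gWTkLzGMQJEzCTV+q0HFxRkaq3p/0QWjNc7yNrHd/CnNT95H/ZvmqjyJrFwiW0s+mqLlnczuXaqZ/Vl2OvZG6iY1DFy4FzEUPhZXOp8rlEXJskoQk0NevUJRqTHFc44m2MLV+3Jh6+NPuAAgzeiH/0/jgLgEytMN/0HRvUqWXlnmsaId+Q25k07rBFBJl5+bAptHVrCl3gh4qOMBCJY8fRrNQX0p5bEaj9vFgAv9SMwMAMQIFQY0AMiYBK6VJhq1z5MGERXhpPpM8YzeVy4vMS4UeTgk3xvPPOAoIehQ5l8qn2Mh7IXJ2yLKVM1pdHTs7+9vQC/98AAqAkbz/64jg2Nf0P3q4xH2ASr2r1nCdYYdFWolTWF4cm3bMg+ffKgkSqsqhMYGeqb2bs4tvaTiSr6iGZjxtRped5eep94t0AQgyifu2RonLqzdOPLc6YW7FgGbf7UCw4HeZZ7BsL2xeiro8ViEyn9LCk7PJnKjTwXCXoU1pTISfdkk9e5yqcKOsQZ9l6catACwzuXwnMBUfbbeO6brNII1rYEQurj5dzrbu5rzXmRPnHR9mqOOitZQvUWg0PGcf0kUpsqncTUN9iLm+XEmNZri/ZrCYcY+m3n7YcSJVa9awVKtzV1Q/6F+JTCSMXuaLK7ro7K6OblzwilrpnePumpPs0sDqabmxDMVZcTELGXpehE1cYo1PcGExUkoiR0caOBMRqtzEXsNsXTLFvN7legxLYCU4ve+4OBdB3u68aZEwN01hwLOAP2RGyWl7jCEtFHeKoty6mkF3d2aMmbBZXIetkW2tv8rdkqfMc7ygoiSDjX4POSoKL2u6ldHBP8ydkSR4yN1vRoE3L7qxaLi+2JDeKAxd+O/TPkeablFgpYihW151s5GdcF6Pd7OKZp9tTn1HpSxikym12enyyNTqZWTGpeWeMAMYdeV2qUK6yoHB9BCuZ1kKY3kDA09d+NrTh2GwbnSCe4+ISoSCllZln2qQpJJ+oIFrkH80EUwynuFDbjsOMigKW1UKcVUFfK/XZ8hWaVo8UIdEK1sawq3n99TzCWeRGlwAx26PYIpgXoVffKVpP4JnYJZjpWxinHOGopC0hcuiLCNXnMzOw4XKp12Bmc+QO9Ops3/SnHHPy0/IvtKfDoAnEFg25qfC8LTfBi0b0ZW/qmagroOke3WoZXSWlsCLb6WgeqKRwYisL2aZQDZ3XUCO6e7dks6/N66iOruAfSdYxLxgWK+m0WyXC51BGV0Py2C97rjfE1hOw52L"/>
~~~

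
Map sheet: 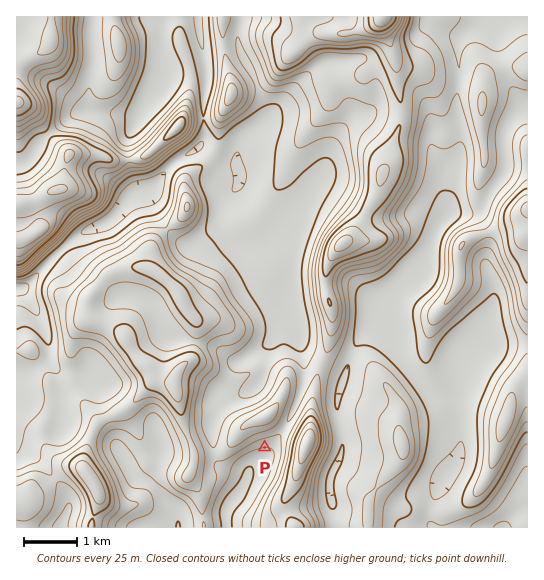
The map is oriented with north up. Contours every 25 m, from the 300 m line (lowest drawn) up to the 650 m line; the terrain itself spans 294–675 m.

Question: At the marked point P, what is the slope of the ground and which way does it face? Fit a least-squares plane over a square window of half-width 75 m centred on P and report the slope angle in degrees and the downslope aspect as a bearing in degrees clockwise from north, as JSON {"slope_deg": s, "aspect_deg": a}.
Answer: {"slope_deg": 7, "aspect_deg": 175}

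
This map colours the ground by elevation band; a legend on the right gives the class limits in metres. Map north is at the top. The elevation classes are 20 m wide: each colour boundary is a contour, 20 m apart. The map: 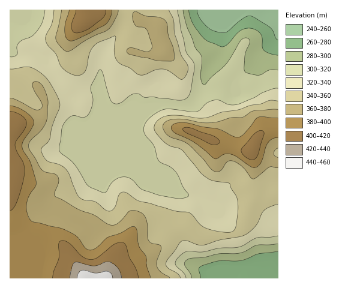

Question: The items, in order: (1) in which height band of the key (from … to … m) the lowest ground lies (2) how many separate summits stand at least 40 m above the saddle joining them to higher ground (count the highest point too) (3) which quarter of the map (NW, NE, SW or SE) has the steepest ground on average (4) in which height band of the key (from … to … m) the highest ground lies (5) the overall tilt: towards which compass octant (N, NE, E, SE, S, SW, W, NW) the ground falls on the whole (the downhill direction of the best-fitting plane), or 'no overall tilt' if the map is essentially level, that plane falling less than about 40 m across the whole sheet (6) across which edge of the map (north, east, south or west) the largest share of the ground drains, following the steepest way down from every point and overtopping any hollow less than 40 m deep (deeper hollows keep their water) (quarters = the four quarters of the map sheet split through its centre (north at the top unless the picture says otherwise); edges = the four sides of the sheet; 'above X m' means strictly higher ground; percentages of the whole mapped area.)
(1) The lowest ground lies in the 240–260 m band.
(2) There are 3 summits with 40 m or more of prominence.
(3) The north-east quarter is the steepest part of the map.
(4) Between 440 and 460 m: that is the band holding the highest ground.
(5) On the whole the ground falls towards the north-east.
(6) The largest share of the runoff leaves by the northern edge.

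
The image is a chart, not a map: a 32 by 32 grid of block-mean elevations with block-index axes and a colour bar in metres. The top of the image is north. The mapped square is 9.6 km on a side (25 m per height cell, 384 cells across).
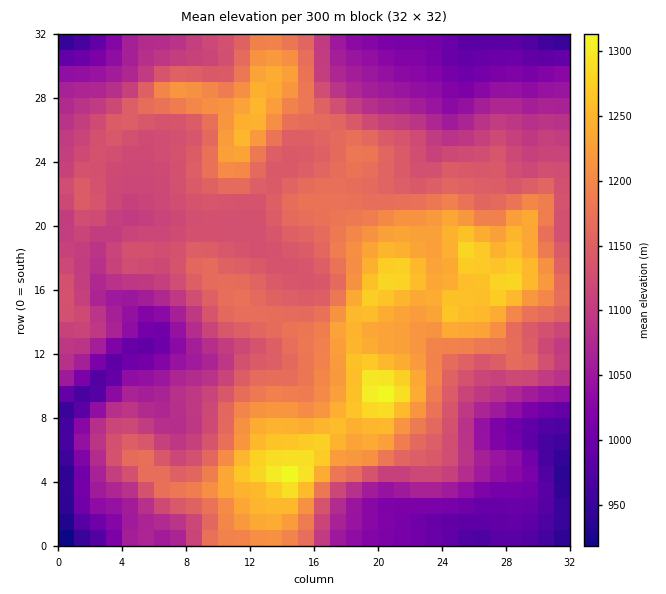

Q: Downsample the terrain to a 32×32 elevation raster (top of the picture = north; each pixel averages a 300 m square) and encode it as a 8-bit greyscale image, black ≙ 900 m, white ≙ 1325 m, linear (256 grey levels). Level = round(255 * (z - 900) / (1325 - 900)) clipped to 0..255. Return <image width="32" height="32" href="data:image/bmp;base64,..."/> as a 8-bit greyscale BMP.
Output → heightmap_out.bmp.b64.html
<image width="32" height="32" href="data:image/bmp;base64,Qk02CAAAAAAAADYEAAAoAAAAIAAAACAAAAABAAgAAAAAAAAEAAATCwAAEwsAAAABAAAAAAAAAAAAAAEBAQACAgIAAwMDAAQEBAAFBQUABgYGAAcHBwAICAgACQkJAAoKCgALCwsADAwMAA0NDQAODg4ADw8PABAQEAAREREAEhISABMTEwAUFBQAFRUVABYWFgAXFxcAGBgYABkZGQAaGhoAGxsbABwcHAAdHR0AHh4eAB8fHwAgICAAISEhACIiIgAjIyMAJCQkACUlJQAmJiYAJycnACgoKAApKSkAKioqACsrKwAsLCwALS0tAC4uLgAvLy8AMDAwADExMQAyMjIAMzMzADQ0NAA1NTUANjY2ADc3NwA4ODgAOTk5ADo6OgA7OzsAPDw8AD09PQA+Pj4APz8/AEBAQABBQUEAQkJCAENDQwBEREQARUVFAEZGRgBHR0cASEhIAElJSQBKSkoAS0tLAExMTABNTU0ATk5OAE9PTwBQUFAAUVFRAFJSUgBTU1MAVFRUAFVVVQBWVlYAV1dXAFhYWABZWVkAWlpaAFtbWwBcXFwAXV1dAF5eXgBfX18AYGBgAGFhYQBiYmIAY2NjAGRkZABlZWUAZmZmAGdnZwBoaGgAaWlpAGpqagBra2sAbGxsAG1tbQBubm4Ab29vAHBwcABxcXEAcnJyAHNzcwB0dHQAdXV1AHZ2dgB3d3cAeHh4AHl5eQB6enoAe3t7AHx8fAB9fX0Afn5+AH9/fwCAgIAAgYGBAIKCggCDg4MAhISEAIWFhQCGhoYAh4eHAIiIiACJiYkAioqKAIuLiwCMjIwAjY2NAI6OjgCPj48AkJCQAJGRkQCSkpIAk5OTAJSUlACVlZUAlpaWAJeXlwCYmJgAmZmZAJqamgCbm5sAnJycAJ2dnQCenp4An5+fAKCgoAChoaEAoqKiAKOjowCkpKQApaWlAKampgCnp6cAqKioAKmpqQCqqqoAq6urAKysrACtra0Arq6uAK+vrwCwsLAAsbGxALKysgCzs7MAtLS0ALW1tQC2trYAt7e3ALi4uAC5ubkAurq6ALu7uwC8vLwAvb29AL6+vgC/v78AwMDAAMHBwQDCwsIAw8PDAMTExADFxcUAxsbGAMfHxwDIyMgAycnJAMrKygDLy8sAzMzMAM3NzQDOzs4Az8/PANDQ0ADR0dEA0tLSANPT0wDU1NQA1dXVANbW1gDX19cA2NjYANnZ2QDa2toA29vbANzc3ADd3d0A3t7eAN/f3wDg4OAA4eHhAOLi4gDj4+MA5OTkAOXl5QDm5uYA5+fnAOjo6ADp6ekA6urqAOvr6wDs7OwA7e3tAO7u7gDv7+8A8PDwAPHx8QDy8vIA8/PzAPT09AD19fUA9vb2APf39wD4+PgA+fn5APr6+gD7+/sA/Pz8AP39/QD+/v4A////AAsfLUZhZl9mgKOwsbm6saF4W1JLRkRAOzUtKzAyLiQZEzA+S11manKCnLPAyszCrIBjV05IQz46NjQzNjczKh4aPlFVX3CFkZikt8nR1NS7jGxaTUZGRkVEPzo5OzkvHxpBXmdwi6OorrrI0dTf6tapgnBfV11jY15SR0JCPzAbGj9ke4uhoZabrsnd5fH37Myonox9foKEfG1eVE5FLBghSWyLnqOQgombt9Pi6erq3sK/uqialJGGdGJYUEAnHChVc4uWj311fo2ivtTb3N/h0cbLxKydlIdxV0dANCYiJE5vgYN5b211hJ27zdHPzdHWztLTvKqdinBWRz41LSofMlNudGtob3aEm7K8vr23vc7a5ujVvqWNdmZcUUU9ODgnMFBkYWVwdn+Qoaqurau1xNny+OnMrJKAd29nX1hUXUUuOFJUW2ZscoCUn6Ghp7TA2O7t4cqxmIuBfoSCeHFvYkU0PEFKV15ldYmSlZ2nsMHZ3tXNwbGgl46Tn5uJfHVzYUg5NTxPYG15hIyVoamvw9LMx8W9srCuqaehlIN4foB2ZFFBP1ZtgI+Wm6Clp63G0crFxL28y8nGuaCRiYKKhXJiVUtPYneNnaKhoJ+epLzU1szGwsfb1tTMs6SfmIt+ZVxaX2l2hpeho56YlJKWqMrg2tHKzNnY19/Uv7ShinppcXV3e4aWn6CfmZGOjZCeutnl49bJzNjZ4+XUwJ+DeW9+h4aEjJuemZWRjIyOlaS3z+Hh1MbK397a39S6mH57c3+KioeMlZSPjIuLjpKcrLrH0c/IxM7l3tDXyKqSe4B6eYCCgoaKioqKio6WmZ+qs7vEyMXF0NnNxNLJo4p6h4Z7eHt/hImKiYqKk56ho6eprbS8vMDJv66vwsqtiYOSjYJ9f4OHjI6NjY2VoKWlpKOioaKjqa6km52mtK2Mh5OLhIKChIqSmJ+flJKZn6KioZ6ZlJGUmpeUlI+Umot/jIqFg4OFipWjt7WdkZGUmqClopmRiYmTkY+QhoOJh3uFjIiFhYaLk6PEx6qVkJGWnqinmpGHfoOGh46DfIB/eYCKj4mGh4mOncLSwKaWlpmdopySjYZ3cXV9hH13fHpyeoaTlI+MjZOjvs/PuKKfnpqRhX16c2deZXJ4dW9zcGpyeISUoKWss7m8xtPDsaiYiHluaWVfWFBVYWhnYWRjY2Znbn2Wsr67s6u4z8q+qYdzZ2FcWFRQSUVNVFVRVlhSU1dfaHiNl5WRkqfGzMWlemdfWlRQTUlCPEFGR0NJTjc8RlJibnV6foGInrvAuaJ5YVlUTklIRDs3Ojs8NjQ3HSY2TGJsbHF7g4mZsLCnmndbUEtGQ0RBOzMwMjMtIx4="/>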